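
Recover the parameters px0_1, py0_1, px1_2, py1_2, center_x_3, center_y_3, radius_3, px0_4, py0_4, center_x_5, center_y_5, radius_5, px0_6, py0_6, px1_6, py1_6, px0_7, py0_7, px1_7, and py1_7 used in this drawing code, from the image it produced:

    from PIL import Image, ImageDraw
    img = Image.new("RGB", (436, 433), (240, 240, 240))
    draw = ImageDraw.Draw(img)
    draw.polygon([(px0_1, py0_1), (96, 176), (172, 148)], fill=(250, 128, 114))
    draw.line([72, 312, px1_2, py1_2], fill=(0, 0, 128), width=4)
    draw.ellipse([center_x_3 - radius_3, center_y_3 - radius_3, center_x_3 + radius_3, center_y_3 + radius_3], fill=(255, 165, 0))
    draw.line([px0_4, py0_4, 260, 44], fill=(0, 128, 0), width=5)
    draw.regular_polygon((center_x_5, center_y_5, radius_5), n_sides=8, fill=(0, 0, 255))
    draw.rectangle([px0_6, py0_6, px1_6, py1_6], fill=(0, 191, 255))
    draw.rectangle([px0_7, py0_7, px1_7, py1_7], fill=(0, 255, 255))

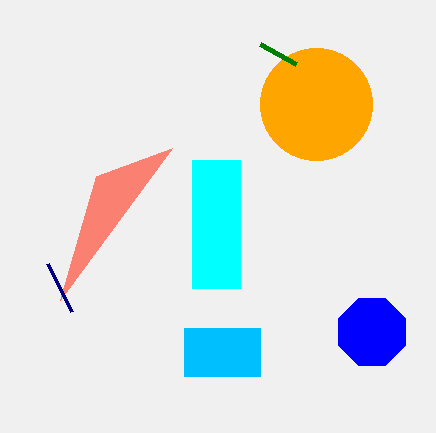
px0_1 = 60, py0_1 = 300, px1_2 = 48, py1_2 = 264, center_x_3 = 316, center_y_3 = 104, radius_3 = 56, px0_4 = 296, py0_4 = 64, center_x_5 = 372, center_y_5 = 332, radius_5 = 36, px0_6 = 184, py0_6 = 328, px1_6 = 260, py1_6 = 376, px0_7 = 192, py0_7 = 160, px1_7 = 240, py1_7 = 288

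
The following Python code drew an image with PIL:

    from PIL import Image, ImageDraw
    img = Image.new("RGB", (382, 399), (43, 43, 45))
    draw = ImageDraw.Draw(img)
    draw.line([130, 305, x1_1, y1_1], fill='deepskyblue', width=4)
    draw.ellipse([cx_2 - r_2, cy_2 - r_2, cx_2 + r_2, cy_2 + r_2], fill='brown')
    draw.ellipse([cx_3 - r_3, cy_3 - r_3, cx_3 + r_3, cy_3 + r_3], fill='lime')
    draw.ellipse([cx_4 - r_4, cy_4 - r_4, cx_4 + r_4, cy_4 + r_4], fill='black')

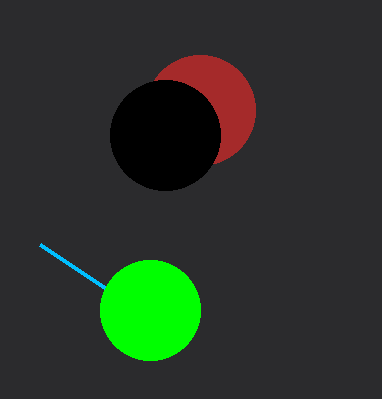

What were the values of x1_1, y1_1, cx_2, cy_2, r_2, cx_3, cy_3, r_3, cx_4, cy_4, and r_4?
x1_1 = 40, y1_1 = 245, cx_2 = 200, cy_2 = 110, r_2 = 55, cx_3 = 150, cy_3 = 310, r_3 = 50, cx_4 = 165, cy_4 = 135, r_4 = 55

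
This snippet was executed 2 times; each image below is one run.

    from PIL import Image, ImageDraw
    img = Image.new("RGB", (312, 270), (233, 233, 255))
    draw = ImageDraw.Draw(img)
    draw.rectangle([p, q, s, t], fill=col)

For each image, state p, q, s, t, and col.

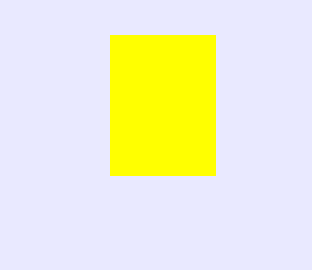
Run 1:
p = 110
q = 35
s = 215
t = 175
col = 'yellow'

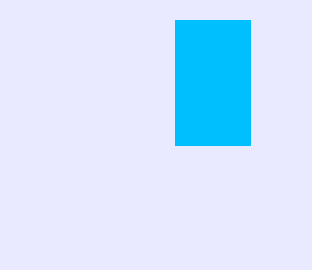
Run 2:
p = 175
q = 20
s = 250
t = 145
col = 'deepskyblue'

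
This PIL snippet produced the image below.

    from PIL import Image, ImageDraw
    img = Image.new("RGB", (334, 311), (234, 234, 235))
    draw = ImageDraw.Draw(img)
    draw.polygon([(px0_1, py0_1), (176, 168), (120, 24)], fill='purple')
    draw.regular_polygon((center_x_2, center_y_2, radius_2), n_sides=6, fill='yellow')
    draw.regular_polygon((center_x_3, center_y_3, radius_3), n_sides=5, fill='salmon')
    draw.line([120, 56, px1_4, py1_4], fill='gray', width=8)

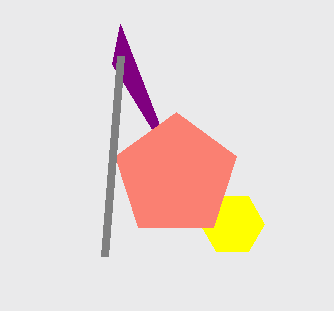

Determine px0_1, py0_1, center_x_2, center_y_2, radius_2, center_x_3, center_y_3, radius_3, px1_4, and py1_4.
px0_1 = 112; py0_1 = 64; center_x_2 = 232; center_y_2 = 224; radius_2 = 32; center_x_3 = 176; center_y_3 = 176; radius_3 = 64; px1_4 = 104; py1_4 = 256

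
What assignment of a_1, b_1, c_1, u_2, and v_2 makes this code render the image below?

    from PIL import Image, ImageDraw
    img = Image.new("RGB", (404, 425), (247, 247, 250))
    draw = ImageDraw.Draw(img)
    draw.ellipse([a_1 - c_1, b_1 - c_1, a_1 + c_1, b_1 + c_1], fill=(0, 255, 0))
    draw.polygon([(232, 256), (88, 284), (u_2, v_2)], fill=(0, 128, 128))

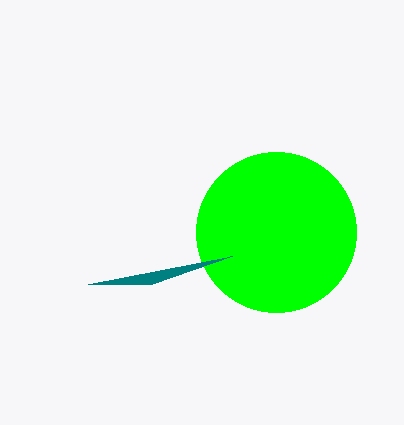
a_1 = 276; b_1 = 232; c_1 = 80; u_2 = 152; v_2 = 284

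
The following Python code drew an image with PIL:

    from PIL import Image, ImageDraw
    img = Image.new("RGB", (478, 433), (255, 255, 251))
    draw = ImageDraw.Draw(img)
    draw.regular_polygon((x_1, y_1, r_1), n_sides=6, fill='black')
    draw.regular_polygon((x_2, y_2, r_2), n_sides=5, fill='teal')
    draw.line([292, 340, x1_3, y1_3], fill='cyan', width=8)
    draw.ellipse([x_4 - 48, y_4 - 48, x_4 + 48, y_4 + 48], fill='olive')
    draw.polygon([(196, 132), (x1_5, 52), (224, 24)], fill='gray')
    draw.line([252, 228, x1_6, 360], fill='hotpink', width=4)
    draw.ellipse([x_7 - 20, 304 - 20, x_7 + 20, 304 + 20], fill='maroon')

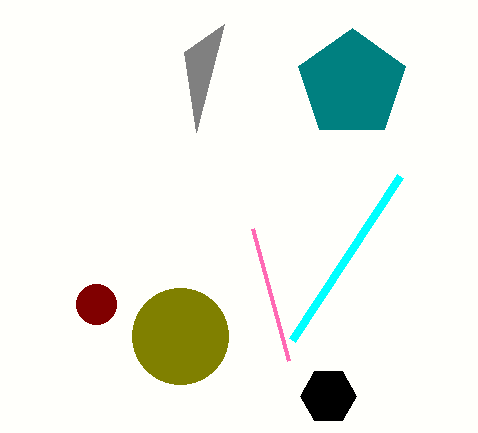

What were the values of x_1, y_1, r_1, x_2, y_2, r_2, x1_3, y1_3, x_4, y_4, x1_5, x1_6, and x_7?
x_1 = 328
y_1 = 396
r_1 = 28
x_2 = 352
y_2 = 84
r_2 = 56
x1_3 = 400
y1_3 = 176
x_4 = 180
y_4 = 336
x1_5 = 184
x1_6 = 288
x_7 = 96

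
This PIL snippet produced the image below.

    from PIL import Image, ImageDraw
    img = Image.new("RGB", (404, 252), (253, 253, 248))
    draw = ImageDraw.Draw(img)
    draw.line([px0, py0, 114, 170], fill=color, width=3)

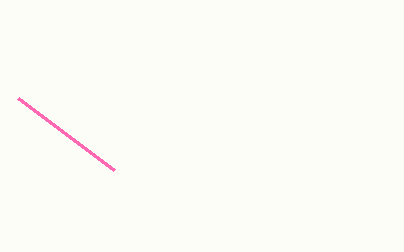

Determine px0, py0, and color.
px0 = 18
py0 = 98
color = 'hotpink'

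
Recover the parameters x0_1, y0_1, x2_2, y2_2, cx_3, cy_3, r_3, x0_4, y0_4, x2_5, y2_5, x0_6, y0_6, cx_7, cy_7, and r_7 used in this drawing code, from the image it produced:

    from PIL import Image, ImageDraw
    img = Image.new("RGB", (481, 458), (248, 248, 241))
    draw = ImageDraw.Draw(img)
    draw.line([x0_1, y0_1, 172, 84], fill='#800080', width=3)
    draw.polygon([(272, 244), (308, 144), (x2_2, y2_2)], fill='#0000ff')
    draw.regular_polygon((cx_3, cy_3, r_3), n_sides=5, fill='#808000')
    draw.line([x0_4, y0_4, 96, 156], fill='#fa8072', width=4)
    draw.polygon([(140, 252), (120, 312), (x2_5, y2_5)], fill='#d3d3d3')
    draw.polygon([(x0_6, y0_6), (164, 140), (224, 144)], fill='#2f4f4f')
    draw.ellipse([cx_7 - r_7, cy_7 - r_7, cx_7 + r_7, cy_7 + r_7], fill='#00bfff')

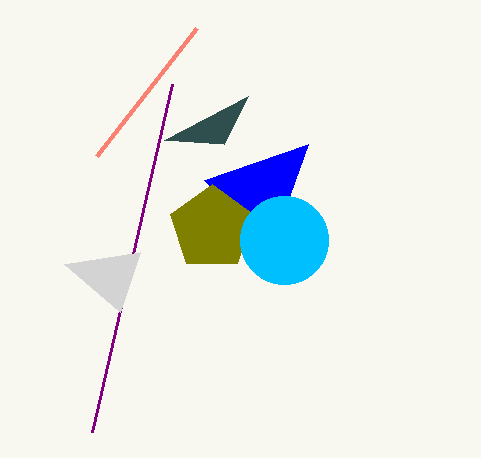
x0_1 = 92, y0_1 = 432, x2_2 = 204, y2_2 = 180, cx_3 = 212, cy_3 = 228, r_3 = 44, x0_4 = 196, y0_4 = 28, x2_5 = 64, y2_5 = 264, x0_6 = 248, y0_6 = 96, cx_7 = 284, cy_7 = 240, r_7 = 44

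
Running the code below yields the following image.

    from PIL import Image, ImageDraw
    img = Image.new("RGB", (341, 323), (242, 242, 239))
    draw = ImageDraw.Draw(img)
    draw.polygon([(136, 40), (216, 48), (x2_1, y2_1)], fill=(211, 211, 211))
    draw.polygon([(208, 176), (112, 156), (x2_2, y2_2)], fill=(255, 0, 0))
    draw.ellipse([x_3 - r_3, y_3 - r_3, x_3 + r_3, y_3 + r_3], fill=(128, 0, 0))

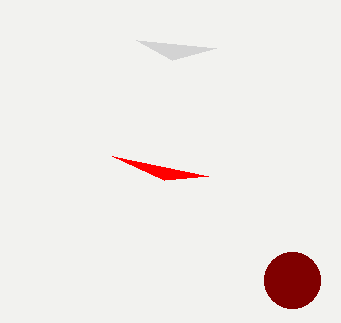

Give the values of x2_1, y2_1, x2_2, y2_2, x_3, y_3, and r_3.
x2_1 = 172
y2_1 = 60
x2_2 = 164
y2_2 = 180
x_3 = 292
y_3 = 280
r_3 = 28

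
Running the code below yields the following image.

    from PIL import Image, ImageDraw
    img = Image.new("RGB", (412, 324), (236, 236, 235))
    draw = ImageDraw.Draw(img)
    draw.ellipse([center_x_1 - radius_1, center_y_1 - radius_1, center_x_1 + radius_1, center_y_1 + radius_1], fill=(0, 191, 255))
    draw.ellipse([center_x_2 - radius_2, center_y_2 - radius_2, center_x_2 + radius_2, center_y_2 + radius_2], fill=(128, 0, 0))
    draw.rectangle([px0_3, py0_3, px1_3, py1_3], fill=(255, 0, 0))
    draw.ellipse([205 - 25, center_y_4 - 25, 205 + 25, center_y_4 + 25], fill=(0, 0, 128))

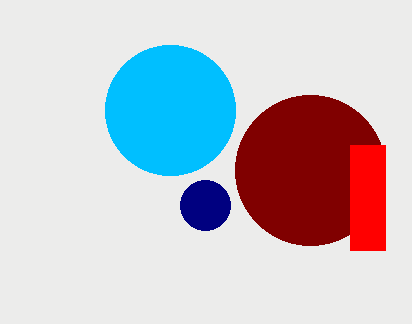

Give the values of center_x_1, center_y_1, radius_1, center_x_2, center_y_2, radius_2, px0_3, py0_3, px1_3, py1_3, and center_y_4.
center_x_1 = 170
center_y_1 = 110
radius_1 = 65
center_x_2 = 310
center_y_2 = 170
radius_2 = 75
px0_3 = 350
py0_3 = 145
px1_3 = 385
py1_3 = 250
center_y_4 = 205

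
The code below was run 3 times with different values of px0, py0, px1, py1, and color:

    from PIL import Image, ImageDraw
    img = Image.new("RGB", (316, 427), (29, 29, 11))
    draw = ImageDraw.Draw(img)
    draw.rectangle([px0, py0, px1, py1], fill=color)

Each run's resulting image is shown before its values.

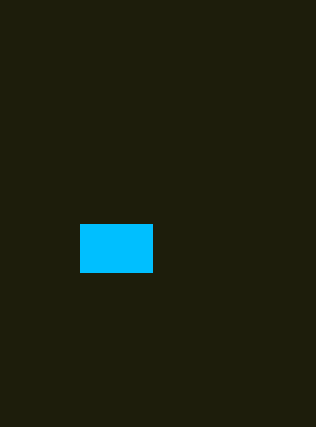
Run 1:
px0 = 80, py0 = 224, px1 = 152, py1 = 272, color = 'deepskyblue'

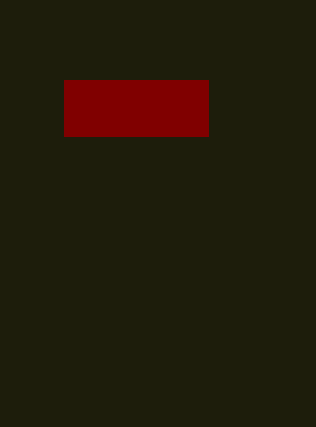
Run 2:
px0 = 64, py0 = 80, px1 = 208, py1 = 136, color = 'maroon'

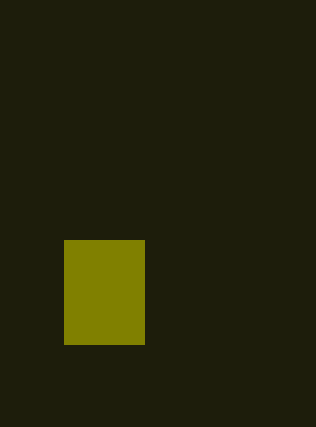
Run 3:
px0 = 64, py0 = 240, px1 = 144, py1 = 344, color = 'olive'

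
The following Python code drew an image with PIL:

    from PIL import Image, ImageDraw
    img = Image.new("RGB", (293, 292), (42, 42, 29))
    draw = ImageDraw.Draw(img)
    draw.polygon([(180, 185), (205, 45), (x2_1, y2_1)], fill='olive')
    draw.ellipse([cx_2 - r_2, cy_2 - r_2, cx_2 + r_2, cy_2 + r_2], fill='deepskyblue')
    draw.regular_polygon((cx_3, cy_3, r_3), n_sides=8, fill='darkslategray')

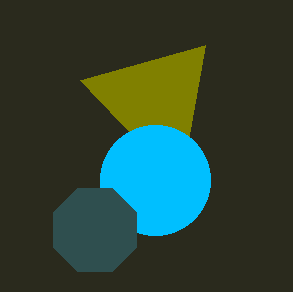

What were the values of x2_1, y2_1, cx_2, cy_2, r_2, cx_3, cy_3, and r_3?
x2_1 = 80
y2_1 = 80
cx_2 = 155
cy_2 = 180
r_2 = 55
cx_3 = 95
cy_3 = 230
r_3 = 45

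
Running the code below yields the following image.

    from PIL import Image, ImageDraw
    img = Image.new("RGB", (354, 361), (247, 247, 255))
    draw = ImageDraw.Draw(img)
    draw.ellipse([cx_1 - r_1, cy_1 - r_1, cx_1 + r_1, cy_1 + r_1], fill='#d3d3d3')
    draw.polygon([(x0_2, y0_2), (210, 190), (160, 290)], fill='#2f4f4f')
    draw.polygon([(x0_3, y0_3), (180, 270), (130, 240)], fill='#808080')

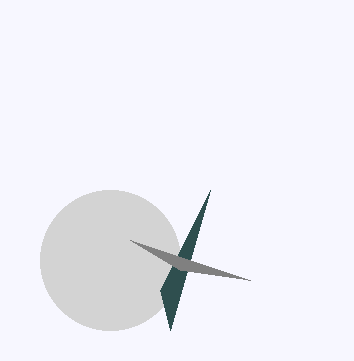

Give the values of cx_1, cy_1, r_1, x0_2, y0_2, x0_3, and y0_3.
cx_1 = 110, cy_1 = 260, r_1 = 70, x0_2 = 170, y0_2 = 330, x0_3 = 250, y0_3 = 280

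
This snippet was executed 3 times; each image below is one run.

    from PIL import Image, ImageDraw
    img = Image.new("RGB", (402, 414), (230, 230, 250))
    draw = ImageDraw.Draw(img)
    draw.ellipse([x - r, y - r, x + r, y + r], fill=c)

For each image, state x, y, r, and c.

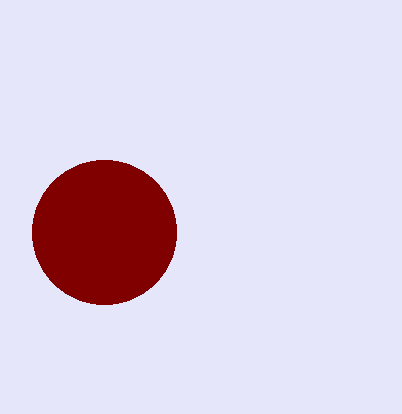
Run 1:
x = 104, y = 232, r = 72, c = 'maroon'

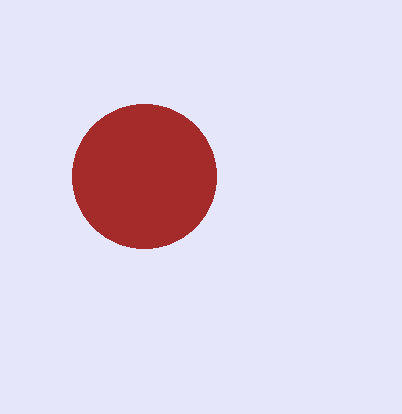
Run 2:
x = 144
y = 176
r = 72
c = 'brown'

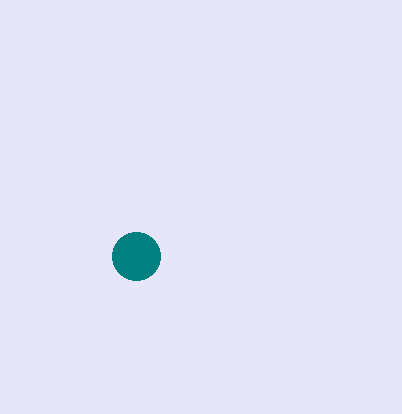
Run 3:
x = 136
y = 256
r = 24
c = 'teal'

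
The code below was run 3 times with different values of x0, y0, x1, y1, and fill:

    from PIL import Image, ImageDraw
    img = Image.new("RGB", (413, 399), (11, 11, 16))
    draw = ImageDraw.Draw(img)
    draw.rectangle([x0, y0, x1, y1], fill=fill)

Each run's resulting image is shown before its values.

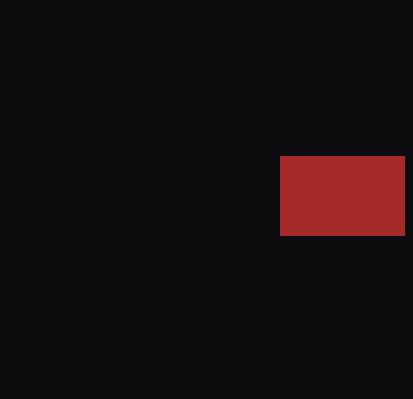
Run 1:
x0 = 280; y0 = 156; x1 = 404; y1 = 235; fill = 'brown'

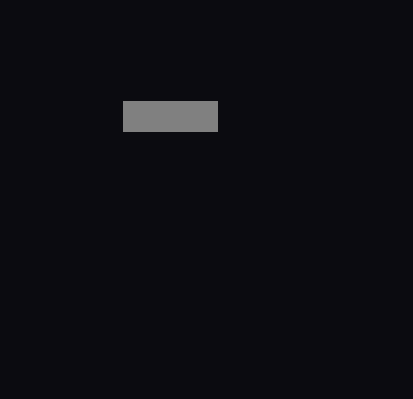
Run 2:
x0 = 123
y0 = 101
x1 = 217
y1 = 131
fill = 'gray'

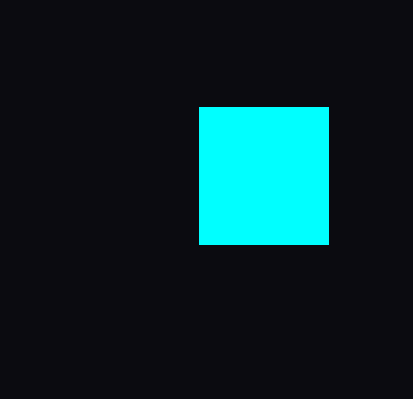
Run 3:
x0 = 199; y0 = 107; x1 = 328; y1 = 244; fill = 'cyan'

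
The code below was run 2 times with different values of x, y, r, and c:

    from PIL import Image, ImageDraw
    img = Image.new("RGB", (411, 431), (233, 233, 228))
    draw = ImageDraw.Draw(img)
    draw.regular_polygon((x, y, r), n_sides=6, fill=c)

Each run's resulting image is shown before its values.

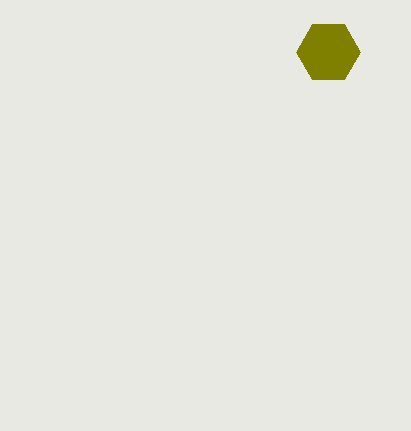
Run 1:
x = 328, y = 52, r = 32, c = 'olive'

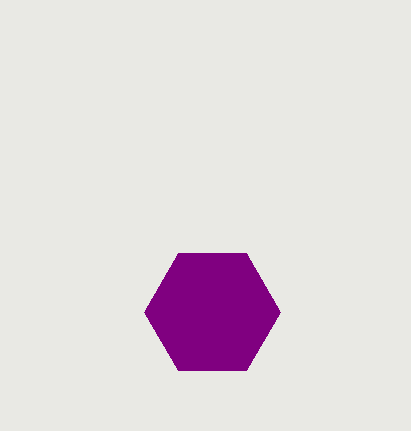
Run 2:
x = 212, y = 312, r = 68, c = 'purple'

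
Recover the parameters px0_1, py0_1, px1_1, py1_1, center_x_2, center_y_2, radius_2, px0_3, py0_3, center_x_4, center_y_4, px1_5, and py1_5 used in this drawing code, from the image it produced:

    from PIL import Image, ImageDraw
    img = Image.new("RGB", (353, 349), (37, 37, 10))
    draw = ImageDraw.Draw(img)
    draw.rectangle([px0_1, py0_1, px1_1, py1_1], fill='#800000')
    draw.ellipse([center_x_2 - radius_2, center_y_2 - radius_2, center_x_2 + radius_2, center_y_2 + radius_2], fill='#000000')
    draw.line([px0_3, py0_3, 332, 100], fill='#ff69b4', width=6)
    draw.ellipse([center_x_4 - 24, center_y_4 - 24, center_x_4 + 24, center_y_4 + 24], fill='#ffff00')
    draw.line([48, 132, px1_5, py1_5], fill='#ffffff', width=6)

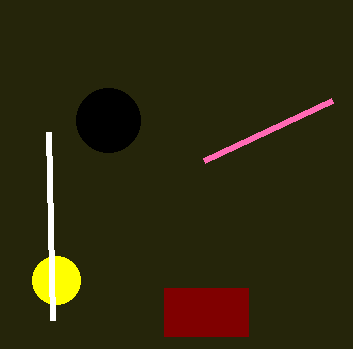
px0_1 = 164; py0_1 = 288; px1_1 = 248; py1_1 = 336; center_x_2 = 108; center_y_2 = 120; radius_2 = 32; px0_3 = 204; py0_3 = 160; center_x_4 = 56; center_y_4 = 280; px1_5 = 52; py1_5 = 320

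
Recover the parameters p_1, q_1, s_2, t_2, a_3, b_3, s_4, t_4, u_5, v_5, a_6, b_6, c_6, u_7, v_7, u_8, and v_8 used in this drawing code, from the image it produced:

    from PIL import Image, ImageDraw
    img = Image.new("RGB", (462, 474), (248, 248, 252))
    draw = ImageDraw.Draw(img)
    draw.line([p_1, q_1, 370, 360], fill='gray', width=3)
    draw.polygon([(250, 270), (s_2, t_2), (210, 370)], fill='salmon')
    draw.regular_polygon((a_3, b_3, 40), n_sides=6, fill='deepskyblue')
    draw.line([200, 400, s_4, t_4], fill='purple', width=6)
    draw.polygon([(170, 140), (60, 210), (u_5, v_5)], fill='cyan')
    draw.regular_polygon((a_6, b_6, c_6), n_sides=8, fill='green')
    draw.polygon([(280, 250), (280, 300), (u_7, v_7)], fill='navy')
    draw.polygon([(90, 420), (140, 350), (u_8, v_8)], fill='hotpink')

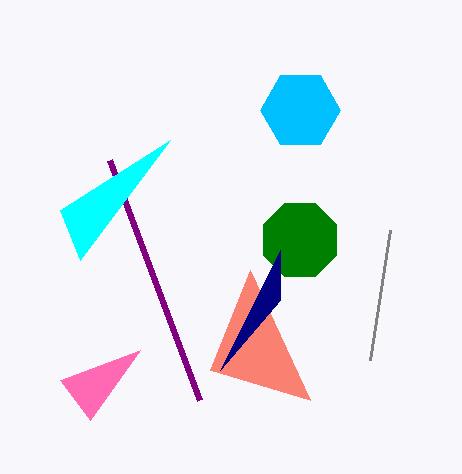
p_1 = 390
q_1 = 230
s_2 = 310
t_2 = 400
a_3 = 300
b_3 = 110
s_4 = 110
t_4 = 160
u_5 = 80
v_5 = 260
a_6 = 300
b_6 = 240
c_6 = 40
u_7 = 220
v_7 = 370
u_8 = 60
v_8 = 380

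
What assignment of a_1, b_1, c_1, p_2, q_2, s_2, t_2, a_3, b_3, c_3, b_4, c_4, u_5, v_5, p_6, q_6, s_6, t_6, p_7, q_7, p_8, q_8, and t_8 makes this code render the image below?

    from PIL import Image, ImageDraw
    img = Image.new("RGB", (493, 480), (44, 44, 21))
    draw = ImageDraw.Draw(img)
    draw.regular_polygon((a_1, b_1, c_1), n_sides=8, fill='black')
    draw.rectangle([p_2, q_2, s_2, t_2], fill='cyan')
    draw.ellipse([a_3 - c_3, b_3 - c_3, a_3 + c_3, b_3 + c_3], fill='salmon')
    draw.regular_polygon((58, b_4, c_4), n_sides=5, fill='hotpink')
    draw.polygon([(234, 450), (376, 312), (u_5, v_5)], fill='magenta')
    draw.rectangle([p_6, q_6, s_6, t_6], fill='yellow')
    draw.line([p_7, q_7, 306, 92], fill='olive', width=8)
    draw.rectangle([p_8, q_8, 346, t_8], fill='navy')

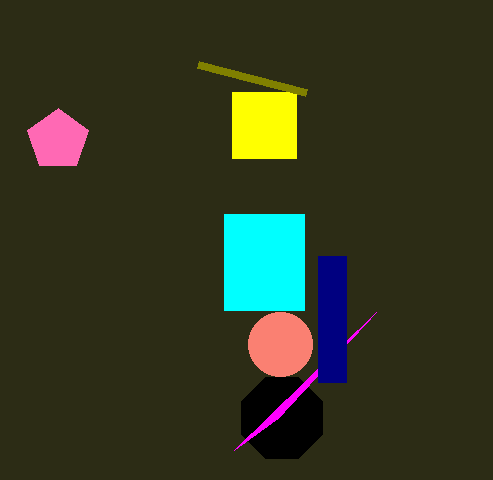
a_1 = 282
b_1 = 418
c_1 = 44
p_2 = 224
q_2 = 214
s_2 = 304
t_2 = 310
a_3 = 280
b_3 = 344
c_3 = 32
b_4 = 140
c_4 = 32
u_5 = 278
v_5 = 418
p_6 = 232
q_6 = 92
s_6 = 296
t_6 = 158
p_7 = 198
q_7 = 64
p_8 = 318
q_8 = 256
t_8 = 382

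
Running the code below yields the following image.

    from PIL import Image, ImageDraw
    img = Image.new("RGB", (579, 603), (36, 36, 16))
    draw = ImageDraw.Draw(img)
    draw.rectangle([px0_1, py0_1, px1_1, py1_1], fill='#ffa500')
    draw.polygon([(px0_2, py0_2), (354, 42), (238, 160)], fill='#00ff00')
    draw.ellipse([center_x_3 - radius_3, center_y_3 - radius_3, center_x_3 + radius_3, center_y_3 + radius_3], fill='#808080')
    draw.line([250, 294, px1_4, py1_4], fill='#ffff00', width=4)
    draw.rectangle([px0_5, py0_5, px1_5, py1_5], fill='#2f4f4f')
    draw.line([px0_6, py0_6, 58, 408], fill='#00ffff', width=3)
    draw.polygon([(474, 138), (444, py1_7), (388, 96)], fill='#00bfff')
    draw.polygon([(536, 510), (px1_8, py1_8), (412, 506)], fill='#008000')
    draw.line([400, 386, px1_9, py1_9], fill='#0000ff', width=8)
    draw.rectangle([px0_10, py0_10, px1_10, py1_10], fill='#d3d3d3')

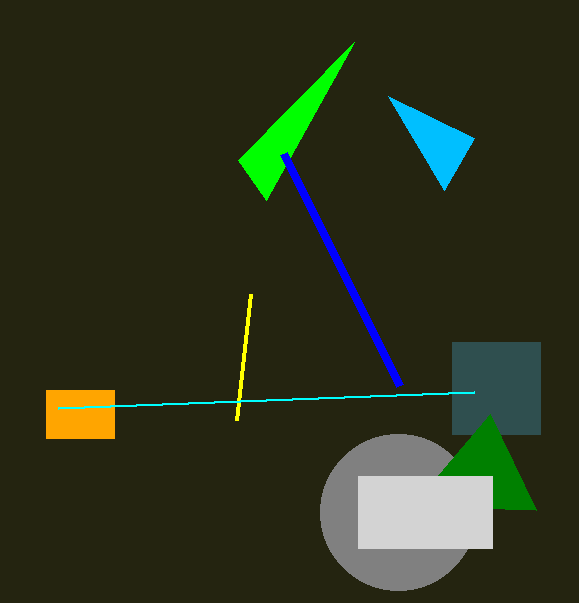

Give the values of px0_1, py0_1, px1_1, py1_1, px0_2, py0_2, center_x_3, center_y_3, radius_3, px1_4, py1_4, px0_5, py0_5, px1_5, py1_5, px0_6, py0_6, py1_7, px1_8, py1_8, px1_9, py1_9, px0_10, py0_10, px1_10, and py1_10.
px0_1 = 46, py0_1 = 390, px1_1 = 114, py1_1 = 438, px0_2 = 266, py0_2 = 200, center_x_3 = 398, center_y_3 = 512, radius_3 = 78, px1_4 = 236, py1_4 = 420, px0_5 = 452, py0_5 = 342, px1_5 = 540, py1_5 = 434, px0_6 = 474, py0_6 = 392, py1_7 = 190, px1_8 = 490, py1_8 = 414, px1_9 = 284, py1_9 = 154, px0_10 = 358, py0_10 = 476, px1_10 = 492, py1_10 = 548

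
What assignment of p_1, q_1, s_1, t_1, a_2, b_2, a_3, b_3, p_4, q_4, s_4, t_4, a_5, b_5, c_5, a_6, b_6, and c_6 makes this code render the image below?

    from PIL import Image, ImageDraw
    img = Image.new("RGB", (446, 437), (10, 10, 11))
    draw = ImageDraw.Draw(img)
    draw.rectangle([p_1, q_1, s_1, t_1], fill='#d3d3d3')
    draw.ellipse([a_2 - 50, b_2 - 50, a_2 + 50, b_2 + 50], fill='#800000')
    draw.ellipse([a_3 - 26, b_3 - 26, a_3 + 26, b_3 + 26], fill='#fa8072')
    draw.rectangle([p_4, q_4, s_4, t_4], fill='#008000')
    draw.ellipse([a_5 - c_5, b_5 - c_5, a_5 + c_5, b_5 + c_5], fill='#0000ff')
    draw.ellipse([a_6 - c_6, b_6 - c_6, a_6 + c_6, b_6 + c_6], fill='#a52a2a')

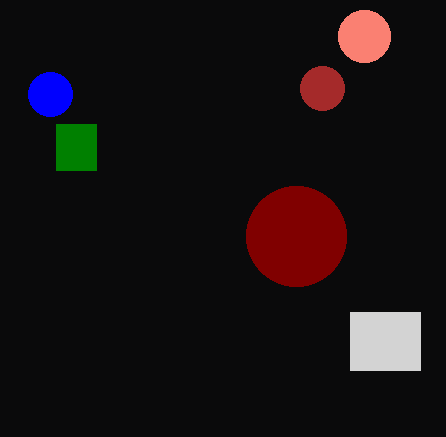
p_1 = 350, q_1 = 312, s_1 = 420, t_1 = 370, a_2 = 296, b_2 = 236, a_3 = 364, b_3 = 36, p_4 = 56, q_4 = 124, s_4 = 96, t_4 = 170, a_5 = 50, b_5 = 94, c_5 = 22, a_6 = 322, b_6 = 88, c_6 = 22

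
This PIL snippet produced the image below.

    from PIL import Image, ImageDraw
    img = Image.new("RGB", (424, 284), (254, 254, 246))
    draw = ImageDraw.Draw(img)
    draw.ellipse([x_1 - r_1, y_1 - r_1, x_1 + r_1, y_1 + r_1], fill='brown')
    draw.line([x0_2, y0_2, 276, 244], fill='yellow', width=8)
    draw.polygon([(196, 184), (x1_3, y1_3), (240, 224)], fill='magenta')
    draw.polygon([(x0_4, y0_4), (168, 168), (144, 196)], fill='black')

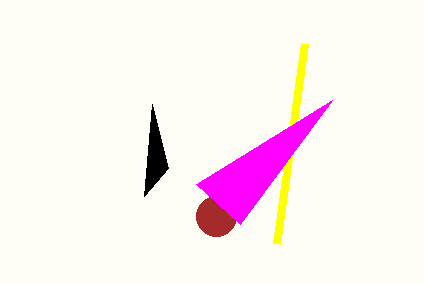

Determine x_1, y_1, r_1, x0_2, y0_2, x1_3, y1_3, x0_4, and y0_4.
x_1 = 216, y_1 = 216, r_1 = 20, x0_2 = 304, y0_2 = 44, x1_3 = 332, y1_3 = 100, x0_4 = 152, y0_4 = 104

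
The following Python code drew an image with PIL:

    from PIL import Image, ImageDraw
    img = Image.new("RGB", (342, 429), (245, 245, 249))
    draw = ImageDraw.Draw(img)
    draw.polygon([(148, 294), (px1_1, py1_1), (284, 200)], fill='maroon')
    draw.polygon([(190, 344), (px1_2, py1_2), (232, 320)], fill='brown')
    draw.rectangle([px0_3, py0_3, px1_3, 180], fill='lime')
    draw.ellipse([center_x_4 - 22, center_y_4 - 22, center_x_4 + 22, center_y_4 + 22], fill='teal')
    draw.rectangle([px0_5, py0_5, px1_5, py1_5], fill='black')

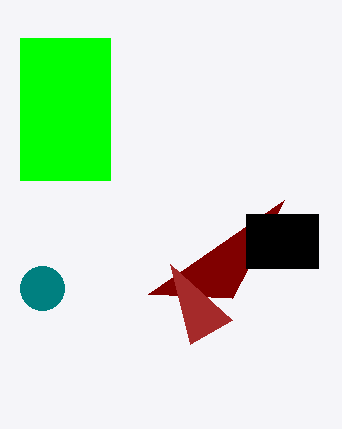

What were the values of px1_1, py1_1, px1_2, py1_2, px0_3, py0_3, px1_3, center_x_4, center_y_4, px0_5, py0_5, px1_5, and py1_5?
px1_1 = 232, py1_1 = 298, px1_2 = 170, py1_2 = 264, px0_3 = 20, py0_3 = 38, px1_3 = 110, center_x_4 = 42, center_y_4 = 288, px0_5 = 246, py0_5 = 214, px1_5 = 318, py1_5 = 268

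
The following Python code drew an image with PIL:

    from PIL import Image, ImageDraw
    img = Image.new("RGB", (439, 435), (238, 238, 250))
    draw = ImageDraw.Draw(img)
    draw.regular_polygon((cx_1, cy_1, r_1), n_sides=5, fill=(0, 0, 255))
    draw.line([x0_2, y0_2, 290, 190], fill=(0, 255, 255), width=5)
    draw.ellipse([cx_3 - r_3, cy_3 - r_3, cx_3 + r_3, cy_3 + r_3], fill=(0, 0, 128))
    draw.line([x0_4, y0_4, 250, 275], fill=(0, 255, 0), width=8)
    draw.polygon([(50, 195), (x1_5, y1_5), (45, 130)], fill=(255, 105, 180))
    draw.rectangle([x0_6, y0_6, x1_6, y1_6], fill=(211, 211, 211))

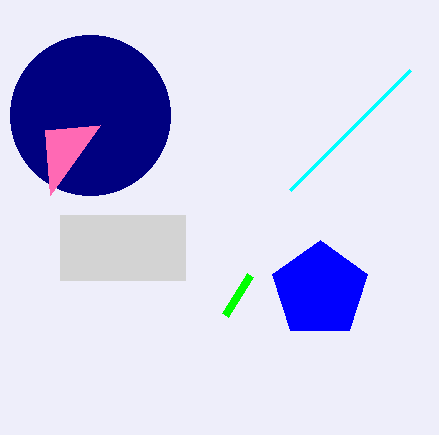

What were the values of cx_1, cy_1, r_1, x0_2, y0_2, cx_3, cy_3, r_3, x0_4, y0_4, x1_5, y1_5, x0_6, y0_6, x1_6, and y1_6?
cx_1 = 320; cy_1 = 290; r_1 = 50; x0_2 = 410; y0_2 = 70; cx_3 = 90; cy_3 = 115; r_3 = 80; x0_4 = 225; y0_4 = 315; x1_5 = 100; y1_5 = 125; x0_6 = 60; y0_6 = 215; x1_6 = 185; y1_6 = 280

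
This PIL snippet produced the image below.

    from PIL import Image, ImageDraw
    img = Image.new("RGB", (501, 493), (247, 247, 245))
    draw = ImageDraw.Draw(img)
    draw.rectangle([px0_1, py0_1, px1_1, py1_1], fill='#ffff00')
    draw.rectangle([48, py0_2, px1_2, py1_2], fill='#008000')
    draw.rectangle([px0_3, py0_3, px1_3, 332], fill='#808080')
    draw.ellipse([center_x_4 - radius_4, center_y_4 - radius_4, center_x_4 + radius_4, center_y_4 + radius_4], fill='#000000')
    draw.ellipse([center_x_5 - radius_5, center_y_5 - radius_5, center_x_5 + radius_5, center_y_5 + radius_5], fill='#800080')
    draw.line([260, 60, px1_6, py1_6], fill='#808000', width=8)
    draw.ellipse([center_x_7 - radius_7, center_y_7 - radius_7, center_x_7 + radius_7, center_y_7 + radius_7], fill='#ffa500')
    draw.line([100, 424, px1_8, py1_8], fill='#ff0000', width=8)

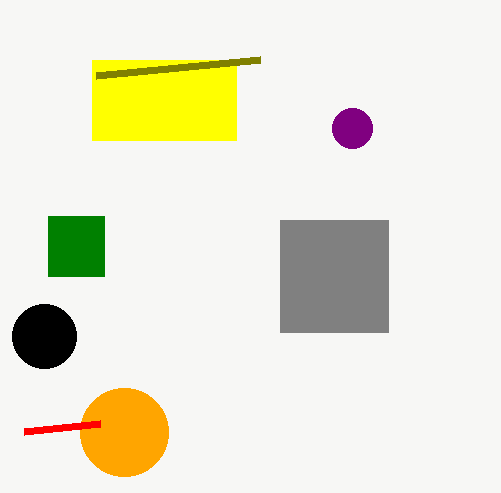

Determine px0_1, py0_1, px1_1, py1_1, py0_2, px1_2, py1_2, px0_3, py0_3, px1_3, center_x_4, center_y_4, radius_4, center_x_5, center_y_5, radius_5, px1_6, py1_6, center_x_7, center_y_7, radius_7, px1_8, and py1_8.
px0_1 = 92; py0_1 = 60; px1_1 = 236; py1_1 = 140; py0_2 = 216; px1_2 = 104; py1_2 = 276; px0_3 = 280; py0_3 = 220; px1_3 = 388; center_x_4 = 44; center_y_4 = 336; radius_4 = 32; center_x_5 = 352; center_y_5 = 128; radius_5 = 20; px1_6 = 96; py1_6 = 76; center_x_7 = 124; center_y_7 = 432; radius_7 = 44; px1_8 = 24; py1_8 = 432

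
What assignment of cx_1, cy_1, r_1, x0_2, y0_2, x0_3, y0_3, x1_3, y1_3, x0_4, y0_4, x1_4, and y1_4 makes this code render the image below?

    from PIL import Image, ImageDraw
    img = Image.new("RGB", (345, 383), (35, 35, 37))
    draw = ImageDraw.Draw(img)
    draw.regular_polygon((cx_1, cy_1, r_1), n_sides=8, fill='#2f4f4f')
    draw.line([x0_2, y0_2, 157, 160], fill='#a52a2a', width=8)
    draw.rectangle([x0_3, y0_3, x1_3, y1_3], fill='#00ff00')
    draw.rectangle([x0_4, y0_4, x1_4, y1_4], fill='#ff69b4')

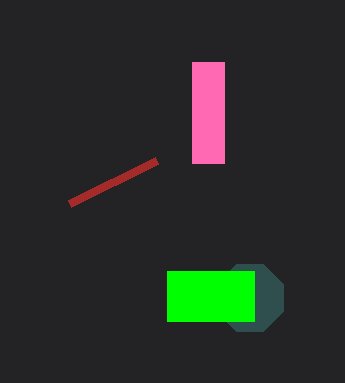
cx_1 = 250
cy_1 = 298
r_1 = 36
x0_2 = 70
y0_2 = 203
x0_3 = 167
y0_3 = 271
x1_3 = 254
y1_3 = 321
x0_4 = 192
y0_4 = 62
x1_4 = 224
y1_4 = 163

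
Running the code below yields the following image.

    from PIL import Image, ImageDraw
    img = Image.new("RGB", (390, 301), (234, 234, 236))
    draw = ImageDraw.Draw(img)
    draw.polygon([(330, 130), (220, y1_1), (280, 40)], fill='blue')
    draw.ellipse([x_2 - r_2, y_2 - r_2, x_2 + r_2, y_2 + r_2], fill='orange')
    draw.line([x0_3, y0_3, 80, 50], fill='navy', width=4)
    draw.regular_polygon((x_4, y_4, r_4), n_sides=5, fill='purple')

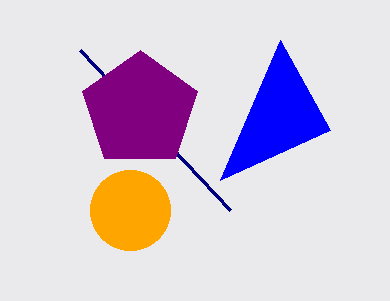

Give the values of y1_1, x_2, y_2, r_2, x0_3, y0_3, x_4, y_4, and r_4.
y1_1 = 180, x_2 = 130, y_2 = 210, r_2 = 40, x0_3 = 230, y0_3 = 210, x_4 = 140, y_4 = 110, r_4 = 60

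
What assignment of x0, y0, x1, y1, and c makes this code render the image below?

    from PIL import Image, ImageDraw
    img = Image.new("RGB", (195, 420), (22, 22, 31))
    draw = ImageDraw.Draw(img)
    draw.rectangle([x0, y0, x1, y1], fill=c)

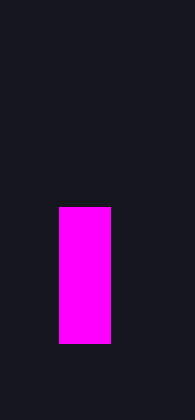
x0 = 59
y0 = 207
x1 = 110
y1 = 343
c = 'magenta'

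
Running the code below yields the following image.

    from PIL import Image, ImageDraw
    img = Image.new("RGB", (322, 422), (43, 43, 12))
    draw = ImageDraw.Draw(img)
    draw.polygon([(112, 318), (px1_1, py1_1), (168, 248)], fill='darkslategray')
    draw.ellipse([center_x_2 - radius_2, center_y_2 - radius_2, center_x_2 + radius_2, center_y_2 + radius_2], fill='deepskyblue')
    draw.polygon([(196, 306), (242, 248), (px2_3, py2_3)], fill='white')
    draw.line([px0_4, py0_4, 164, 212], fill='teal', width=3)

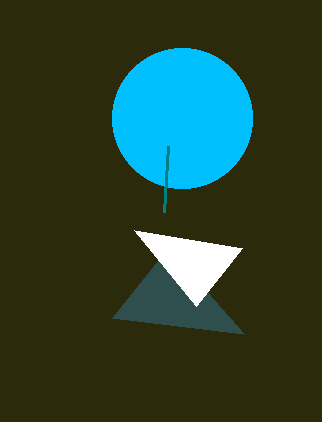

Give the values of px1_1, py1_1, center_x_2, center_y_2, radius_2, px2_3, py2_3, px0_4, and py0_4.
px1_1 = 244, py1_1 = 334, center_x_2 = 182, center_y_2 = 118, radius_2 = 70, px2_3 = 134, py2_3 = 230, px0_4 = 168, py0_4 = 146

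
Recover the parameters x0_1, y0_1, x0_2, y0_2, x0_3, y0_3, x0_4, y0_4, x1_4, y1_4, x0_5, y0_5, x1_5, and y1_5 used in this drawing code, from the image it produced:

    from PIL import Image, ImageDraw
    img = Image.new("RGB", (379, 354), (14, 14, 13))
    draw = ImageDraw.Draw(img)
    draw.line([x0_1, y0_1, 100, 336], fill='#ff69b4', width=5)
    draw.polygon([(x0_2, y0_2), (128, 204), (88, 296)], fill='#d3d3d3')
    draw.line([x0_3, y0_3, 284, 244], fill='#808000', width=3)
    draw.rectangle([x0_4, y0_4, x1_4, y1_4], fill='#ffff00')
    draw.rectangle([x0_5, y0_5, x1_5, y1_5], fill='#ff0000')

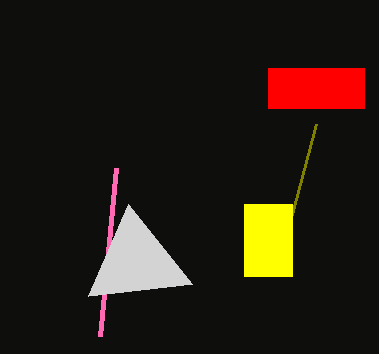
x0_1 = 116
y0_1 = 168
x0_2 = 192
y0_2 = 284
x0_3 = 316
y0_3 = 124
x0_4 = 244
y0_4 = 204
x1_4 = 292
y1_4 = 276
x0_5 = 268
y0_5 = 68
x1_5 = 364
y1_5 = 108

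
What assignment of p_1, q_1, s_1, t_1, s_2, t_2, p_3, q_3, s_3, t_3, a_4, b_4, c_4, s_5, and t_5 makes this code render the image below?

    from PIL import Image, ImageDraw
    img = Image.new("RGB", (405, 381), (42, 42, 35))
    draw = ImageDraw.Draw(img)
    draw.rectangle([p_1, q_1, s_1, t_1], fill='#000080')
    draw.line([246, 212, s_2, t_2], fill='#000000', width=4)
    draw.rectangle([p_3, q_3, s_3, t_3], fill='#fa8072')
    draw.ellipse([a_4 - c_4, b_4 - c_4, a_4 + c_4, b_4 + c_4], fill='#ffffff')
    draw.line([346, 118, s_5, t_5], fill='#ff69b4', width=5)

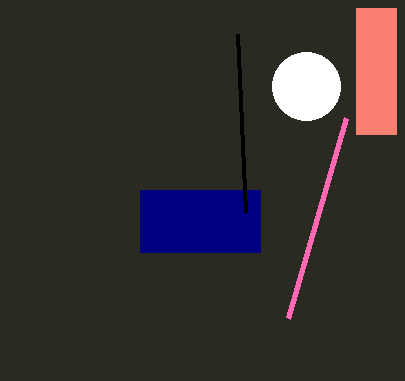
p_1 = 140, q_1 = 190, s_1 = 260, t_1 = 252, s_2 = 238, t_2 = 34, p_3 = 356, q_3 = 8, s_3 = 396, t_3 = 134, a_4 = 306, b_4 = 86, c_4 = 34, s_5 = 288, t_5 = 318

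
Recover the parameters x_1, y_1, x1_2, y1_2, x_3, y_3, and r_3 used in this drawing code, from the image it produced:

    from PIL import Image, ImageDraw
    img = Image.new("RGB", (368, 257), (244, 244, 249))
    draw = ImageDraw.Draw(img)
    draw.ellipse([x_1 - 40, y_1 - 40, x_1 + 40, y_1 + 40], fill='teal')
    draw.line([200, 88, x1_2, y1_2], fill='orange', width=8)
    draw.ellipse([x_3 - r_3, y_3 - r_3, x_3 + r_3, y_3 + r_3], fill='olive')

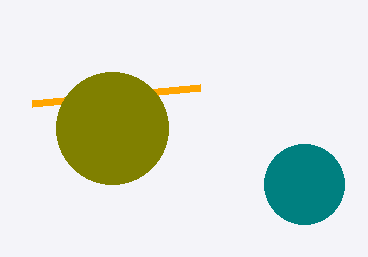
x_1 = 304
y_1 = 184
x1_2 = 32
y1_2 = 104
x_3 = 112
y_3 = 128
r_3 = 56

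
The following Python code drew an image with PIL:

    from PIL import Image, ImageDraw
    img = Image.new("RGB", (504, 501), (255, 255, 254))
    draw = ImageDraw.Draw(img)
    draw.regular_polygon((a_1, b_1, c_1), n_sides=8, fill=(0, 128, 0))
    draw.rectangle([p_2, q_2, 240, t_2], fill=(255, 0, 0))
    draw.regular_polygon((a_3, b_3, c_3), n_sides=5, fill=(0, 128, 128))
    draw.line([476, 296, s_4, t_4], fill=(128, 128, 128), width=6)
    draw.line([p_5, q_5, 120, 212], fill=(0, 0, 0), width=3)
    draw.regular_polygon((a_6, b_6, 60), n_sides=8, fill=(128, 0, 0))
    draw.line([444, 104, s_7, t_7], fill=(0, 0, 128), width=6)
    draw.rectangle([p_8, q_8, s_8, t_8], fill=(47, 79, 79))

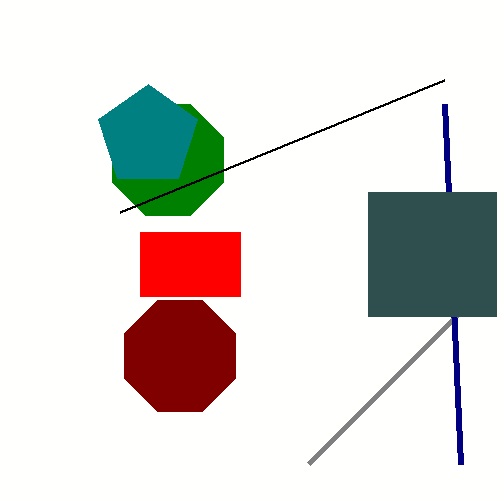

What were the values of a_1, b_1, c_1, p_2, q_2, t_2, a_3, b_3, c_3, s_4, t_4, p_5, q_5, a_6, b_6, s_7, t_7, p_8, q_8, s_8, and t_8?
a_1 = 168
b_1 = 160
c_1 = 60
p_2 = 140
q_2 = 232
t_2 = 296
a_3 = 148
b_3 = 136
c_3 = 52
s_4 = 308
t_4 = 464
p_5 = 444
q_5 = 80
a_6 = 180
b_6 = 356
s_7 = 460
t_7 = 464
p_8 = 368
q_8 = 192
s_8 = 496
t_8 = 316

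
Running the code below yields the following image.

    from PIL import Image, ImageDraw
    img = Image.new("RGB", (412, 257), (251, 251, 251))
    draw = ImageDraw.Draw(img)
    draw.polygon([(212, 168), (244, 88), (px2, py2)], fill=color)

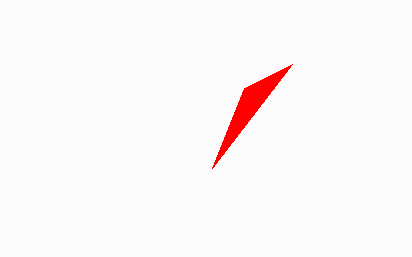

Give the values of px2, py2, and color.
px2 = 292, py2 = 64, color = 'red'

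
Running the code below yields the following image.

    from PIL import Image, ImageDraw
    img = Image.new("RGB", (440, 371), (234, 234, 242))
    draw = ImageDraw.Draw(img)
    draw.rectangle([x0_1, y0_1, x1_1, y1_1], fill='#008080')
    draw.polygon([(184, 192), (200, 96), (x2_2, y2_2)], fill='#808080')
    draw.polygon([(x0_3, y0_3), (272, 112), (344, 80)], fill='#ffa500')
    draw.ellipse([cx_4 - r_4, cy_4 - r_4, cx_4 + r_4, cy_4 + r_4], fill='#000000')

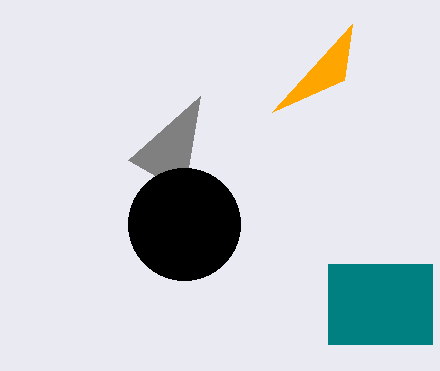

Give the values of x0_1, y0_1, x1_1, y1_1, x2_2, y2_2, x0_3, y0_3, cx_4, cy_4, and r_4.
x0_1 = 328; y0_1 = 264; x1_1 = 432; y1_1 = 344; x2_2 = 128; y2_2 = 160; x0_3 = 352; y0_3 = 24; cx_4 = 184; cy_4 = 224; r_4 = 56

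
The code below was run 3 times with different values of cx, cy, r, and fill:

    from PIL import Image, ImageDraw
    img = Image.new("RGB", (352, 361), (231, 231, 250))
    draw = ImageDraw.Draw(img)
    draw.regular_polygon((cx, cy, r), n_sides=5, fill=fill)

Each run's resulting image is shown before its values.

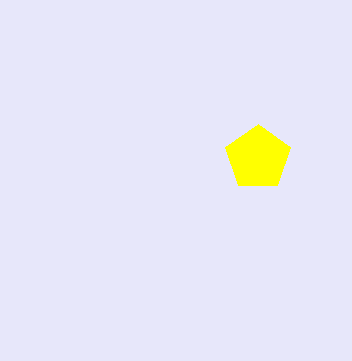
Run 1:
cx = 258
cy = 158
r = 34
fill = 'yellow'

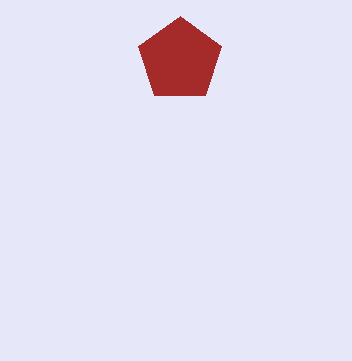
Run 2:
cx = 180, cy = 60, r = 44, fill = 'brown'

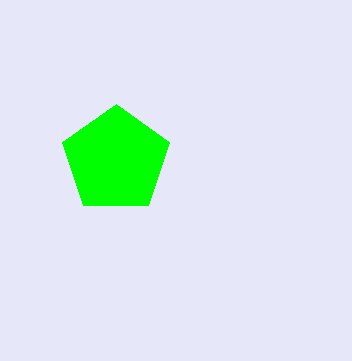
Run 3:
cx = 116; cy = 160; r = 56; fill = 'lime'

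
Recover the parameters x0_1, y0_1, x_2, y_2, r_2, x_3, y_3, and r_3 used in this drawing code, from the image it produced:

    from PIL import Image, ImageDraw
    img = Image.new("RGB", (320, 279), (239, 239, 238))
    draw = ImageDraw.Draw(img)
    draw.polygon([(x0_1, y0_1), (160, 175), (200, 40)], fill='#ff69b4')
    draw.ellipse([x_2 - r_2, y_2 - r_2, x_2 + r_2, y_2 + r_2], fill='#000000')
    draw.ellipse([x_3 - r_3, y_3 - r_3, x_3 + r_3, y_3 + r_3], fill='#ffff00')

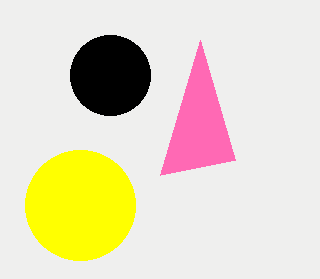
x0_1 = 235; y0_1 = 160; x_2 = 110; y_2 = 75; r_2 = 40; x_3 = 80; y_3 = 205; r_3 = 55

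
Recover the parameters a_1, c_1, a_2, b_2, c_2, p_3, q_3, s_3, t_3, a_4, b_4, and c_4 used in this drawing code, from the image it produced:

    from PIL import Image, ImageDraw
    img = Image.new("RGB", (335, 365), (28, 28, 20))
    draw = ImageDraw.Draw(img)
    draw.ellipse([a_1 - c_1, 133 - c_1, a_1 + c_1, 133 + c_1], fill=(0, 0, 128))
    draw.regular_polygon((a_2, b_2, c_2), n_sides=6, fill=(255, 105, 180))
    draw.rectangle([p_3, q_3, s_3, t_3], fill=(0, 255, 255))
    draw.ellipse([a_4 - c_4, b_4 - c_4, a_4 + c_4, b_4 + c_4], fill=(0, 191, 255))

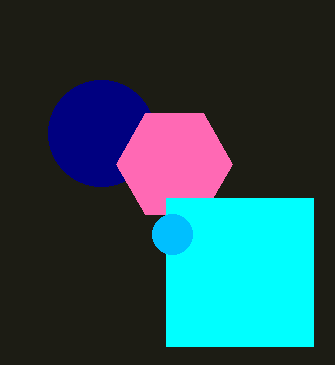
a_1 = 101
c_1 = 53
a_2 = 174
b_2 = 164
c_2 = 58
p_3 = 166
q_3 = 198
s_3 = 313
t_3 = 346
a_4 = 172
b_4 = 234
c_4 = 20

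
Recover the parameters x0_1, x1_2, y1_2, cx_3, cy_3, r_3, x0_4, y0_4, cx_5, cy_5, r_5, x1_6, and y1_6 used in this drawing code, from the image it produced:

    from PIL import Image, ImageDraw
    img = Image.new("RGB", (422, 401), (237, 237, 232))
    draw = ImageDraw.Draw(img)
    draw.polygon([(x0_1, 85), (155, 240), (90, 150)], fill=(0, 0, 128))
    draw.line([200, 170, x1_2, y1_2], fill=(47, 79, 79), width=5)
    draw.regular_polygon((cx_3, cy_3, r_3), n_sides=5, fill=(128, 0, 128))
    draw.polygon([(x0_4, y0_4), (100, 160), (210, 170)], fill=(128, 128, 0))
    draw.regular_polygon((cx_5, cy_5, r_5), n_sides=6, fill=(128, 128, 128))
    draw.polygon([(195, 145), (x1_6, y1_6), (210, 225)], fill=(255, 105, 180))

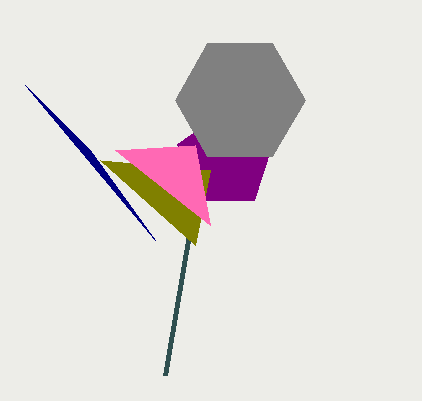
x0_1 = 25; x1_2 = 165; y1_2 = 375; cx_3 = 225; cy_3 = 160; r_3 = 50; x0_4 = 195; y0_4 = 245; cx_5 = 240; cy_5 = 100; r_5 = 65; x1_6 = 115; y1_6 = 150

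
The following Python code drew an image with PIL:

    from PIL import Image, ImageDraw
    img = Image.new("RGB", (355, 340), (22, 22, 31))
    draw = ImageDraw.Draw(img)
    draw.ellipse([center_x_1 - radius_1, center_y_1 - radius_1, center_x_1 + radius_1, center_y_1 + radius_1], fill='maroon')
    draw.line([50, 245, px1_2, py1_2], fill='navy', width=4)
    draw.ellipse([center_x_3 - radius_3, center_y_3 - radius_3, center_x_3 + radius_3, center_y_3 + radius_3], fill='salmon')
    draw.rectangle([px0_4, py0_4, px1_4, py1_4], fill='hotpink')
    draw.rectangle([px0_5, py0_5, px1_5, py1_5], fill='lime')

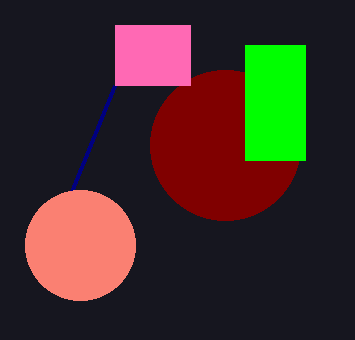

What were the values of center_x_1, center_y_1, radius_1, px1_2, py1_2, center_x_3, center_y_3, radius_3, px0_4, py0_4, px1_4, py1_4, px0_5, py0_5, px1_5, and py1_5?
center_x_1 = 225; center_y_1 = 145; radius_1 = 75; px1_2 = 115; py1_2 = 85; center_x_3 = 80; center_y_3 = 245; radius_3 = 55; px0_4 = 115; py0_4 = 25; px1_4 = 190; py1_4 = 85; px0_5 = 245; py0_5 = 45; px1_5 = 305; py1_5 = 160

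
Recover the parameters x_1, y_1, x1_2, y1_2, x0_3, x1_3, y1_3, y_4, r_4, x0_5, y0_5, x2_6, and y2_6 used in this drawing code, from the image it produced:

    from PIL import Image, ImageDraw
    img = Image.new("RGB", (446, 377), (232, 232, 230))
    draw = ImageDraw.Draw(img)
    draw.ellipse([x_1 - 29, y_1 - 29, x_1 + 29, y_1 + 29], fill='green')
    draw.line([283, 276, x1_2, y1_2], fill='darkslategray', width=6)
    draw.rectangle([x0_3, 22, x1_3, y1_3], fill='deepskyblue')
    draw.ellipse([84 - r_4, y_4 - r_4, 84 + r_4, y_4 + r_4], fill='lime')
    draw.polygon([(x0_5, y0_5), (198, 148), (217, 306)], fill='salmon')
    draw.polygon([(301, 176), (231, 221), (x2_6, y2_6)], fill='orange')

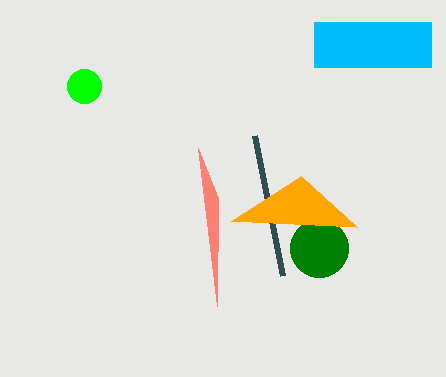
x_1 = 319, y_1 = 248, x1_2 = 255, y1_2 = 136, x0_3 = 314, x1_3 = 431, y1_3 = 67, y_4 = 86, r_4 = 17, x0_5 = 218, y0_5 = 198, x2_6 = 357, y2_6 = 227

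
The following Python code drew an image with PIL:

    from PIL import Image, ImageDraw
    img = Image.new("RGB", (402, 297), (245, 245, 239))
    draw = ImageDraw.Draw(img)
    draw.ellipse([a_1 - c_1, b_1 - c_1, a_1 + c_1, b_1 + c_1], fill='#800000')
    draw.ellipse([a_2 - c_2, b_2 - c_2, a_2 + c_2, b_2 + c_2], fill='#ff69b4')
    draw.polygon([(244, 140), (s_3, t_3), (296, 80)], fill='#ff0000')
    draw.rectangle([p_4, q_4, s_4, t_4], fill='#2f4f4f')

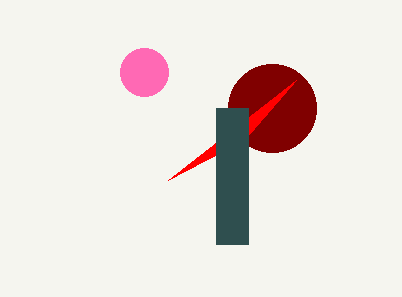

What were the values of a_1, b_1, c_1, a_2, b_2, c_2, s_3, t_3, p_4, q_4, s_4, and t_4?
a_1 = 272
b_1 = 108
c_1 = 44
a_2 = 144
b_2 = 72
c_2 = 24
s_3 = 168
t_3 = 180
p_4 = 216
q_4 = 108
s_4 = 248
t_4 = 244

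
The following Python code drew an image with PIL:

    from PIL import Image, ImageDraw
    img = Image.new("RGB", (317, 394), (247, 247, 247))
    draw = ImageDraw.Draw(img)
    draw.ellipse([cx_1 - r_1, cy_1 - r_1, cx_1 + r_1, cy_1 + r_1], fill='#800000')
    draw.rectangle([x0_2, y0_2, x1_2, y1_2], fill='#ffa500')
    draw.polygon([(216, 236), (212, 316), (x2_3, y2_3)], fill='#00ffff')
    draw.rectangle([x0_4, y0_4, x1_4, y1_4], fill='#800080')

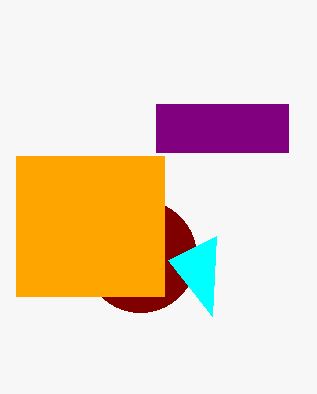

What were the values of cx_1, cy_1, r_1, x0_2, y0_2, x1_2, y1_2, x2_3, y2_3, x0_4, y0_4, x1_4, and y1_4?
cx_1 = 140
cy_1 = 256
r_1 = 56
x0_2 = 16
y0_2 = 156
x1_2 = 164
y1_2 = 296
x2_3 = 168
y2_3 = 260
x0_4 = 156
y0_4 = 104
x1_4 = 288
y1_4 = 152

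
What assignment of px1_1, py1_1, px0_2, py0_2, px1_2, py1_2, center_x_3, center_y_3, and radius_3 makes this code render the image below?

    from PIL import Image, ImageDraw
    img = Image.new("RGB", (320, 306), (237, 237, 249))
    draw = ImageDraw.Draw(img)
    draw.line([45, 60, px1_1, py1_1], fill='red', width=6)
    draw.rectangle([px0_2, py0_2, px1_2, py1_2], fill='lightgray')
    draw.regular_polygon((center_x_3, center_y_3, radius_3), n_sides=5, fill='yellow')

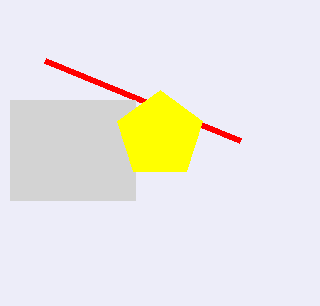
px1_1 = 240, py1_1 = 140, px0_2 = 10, py0_2 = 100, px1_2 = 135, py1_2 = 200, center_x_3 = 160, center_y_3 = 135, radius_3 = 45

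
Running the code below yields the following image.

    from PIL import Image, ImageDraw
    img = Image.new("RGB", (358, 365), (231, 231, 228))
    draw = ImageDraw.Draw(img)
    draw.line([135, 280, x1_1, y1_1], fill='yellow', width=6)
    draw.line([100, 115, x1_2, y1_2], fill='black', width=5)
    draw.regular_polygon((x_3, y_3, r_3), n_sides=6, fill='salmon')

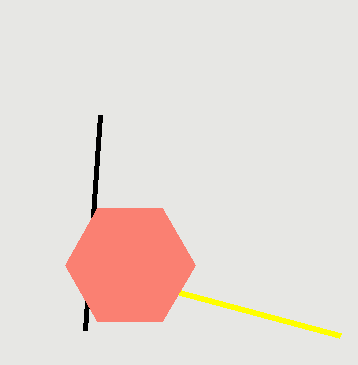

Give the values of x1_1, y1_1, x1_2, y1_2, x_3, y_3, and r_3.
x1_1 = 340; y1_1 = 335; x1_2 = 85; y1_2 = 330; x_3 = 130; y_3 = 265; r_3 = 65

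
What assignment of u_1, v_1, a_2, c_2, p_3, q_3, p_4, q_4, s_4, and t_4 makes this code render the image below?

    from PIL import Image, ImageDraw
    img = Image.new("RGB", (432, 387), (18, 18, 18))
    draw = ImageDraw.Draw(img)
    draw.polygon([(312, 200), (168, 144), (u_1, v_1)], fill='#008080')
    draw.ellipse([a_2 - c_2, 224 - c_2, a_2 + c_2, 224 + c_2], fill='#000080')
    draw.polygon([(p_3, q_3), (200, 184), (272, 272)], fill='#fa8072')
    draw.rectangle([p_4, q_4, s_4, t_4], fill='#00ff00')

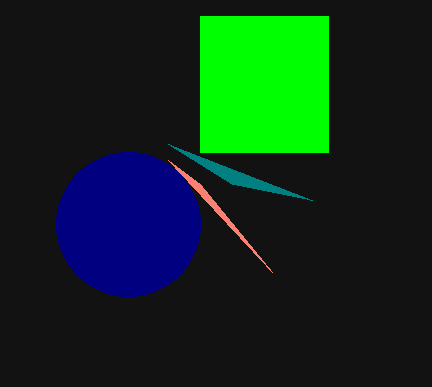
u_1 = 232
v_1 = 184
a_2 = 128
c_2 = 72
p_3 = 168
q_3 = 160
p_4 = 200
q_4 = 16
s_4 = 328
t_4 = 152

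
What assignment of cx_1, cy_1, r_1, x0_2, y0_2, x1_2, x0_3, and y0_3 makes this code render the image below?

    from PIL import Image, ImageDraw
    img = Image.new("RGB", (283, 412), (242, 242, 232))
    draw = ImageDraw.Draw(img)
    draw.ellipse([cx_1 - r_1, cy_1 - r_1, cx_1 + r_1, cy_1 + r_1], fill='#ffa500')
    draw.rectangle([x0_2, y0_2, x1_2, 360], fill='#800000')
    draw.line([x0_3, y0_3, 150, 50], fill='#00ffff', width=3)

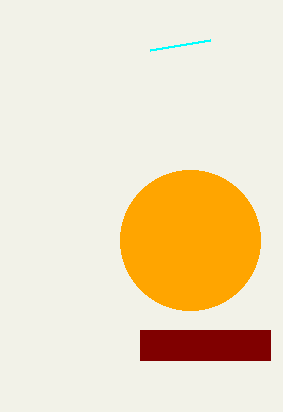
cx_1 = 190
cy_1 = 240
r_1 = 70
x0_2 = 140
y0_2 = 330
x1_2 = 270
x0_3 = 210
y0_3 = 40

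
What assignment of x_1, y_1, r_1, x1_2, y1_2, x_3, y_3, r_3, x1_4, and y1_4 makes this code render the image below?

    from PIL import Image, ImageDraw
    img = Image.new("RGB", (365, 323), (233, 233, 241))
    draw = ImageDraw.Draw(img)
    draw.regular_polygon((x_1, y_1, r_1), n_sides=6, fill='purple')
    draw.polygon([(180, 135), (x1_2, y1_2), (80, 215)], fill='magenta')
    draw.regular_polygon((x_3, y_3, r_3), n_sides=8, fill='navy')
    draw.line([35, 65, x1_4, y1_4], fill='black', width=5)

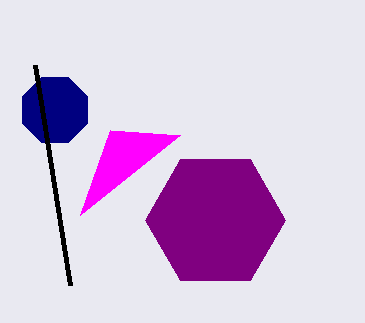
x_1 = 215, y_1 = 220, r_1 = 70, x1_2 = 110, y1_2 = 130, x_3 = 55, y_3 = 110, r_3 = 35, x1_4 = 70, y1_4 = 285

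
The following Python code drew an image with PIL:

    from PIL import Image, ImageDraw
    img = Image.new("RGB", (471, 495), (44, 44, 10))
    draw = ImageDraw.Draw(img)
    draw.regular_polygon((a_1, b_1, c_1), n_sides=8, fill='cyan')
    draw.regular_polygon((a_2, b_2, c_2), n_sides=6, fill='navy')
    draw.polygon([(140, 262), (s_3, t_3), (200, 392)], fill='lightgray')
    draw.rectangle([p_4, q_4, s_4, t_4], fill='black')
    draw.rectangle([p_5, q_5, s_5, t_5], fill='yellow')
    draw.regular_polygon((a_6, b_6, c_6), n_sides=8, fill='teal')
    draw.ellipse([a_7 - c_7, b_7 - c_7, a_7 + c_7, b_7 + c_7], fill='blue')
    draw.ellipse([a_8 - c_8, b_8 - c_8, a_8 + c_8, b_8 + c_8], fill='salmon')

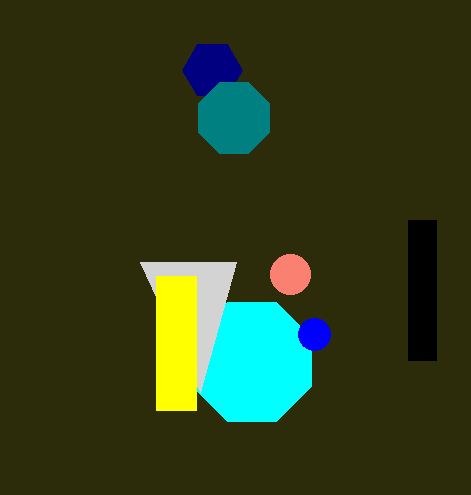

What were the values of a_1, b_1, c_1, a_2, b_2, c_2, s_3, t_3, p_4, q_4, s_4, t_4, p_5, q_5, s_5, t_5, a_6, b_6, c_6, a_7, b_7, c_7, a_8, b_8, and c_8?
a_1 = 252; b_1 = 362; c_1 = 64; a_2 = 212; b_2 = 70; c_2 = 30; s_3 = 236; t_3 = 262; p_4 = 408; q_4 = 220; s_4 = 436; t_4 = 360; p_5 = 156; q_5 = 276; s_5 = 196; t_5 = 410; a_6 = 234; b_6 = 118; c_6 = 38; a_7 = 314; b_7 = 334; c_7 = 16; a_8 = 290; b_8 = 274; c_8 = 20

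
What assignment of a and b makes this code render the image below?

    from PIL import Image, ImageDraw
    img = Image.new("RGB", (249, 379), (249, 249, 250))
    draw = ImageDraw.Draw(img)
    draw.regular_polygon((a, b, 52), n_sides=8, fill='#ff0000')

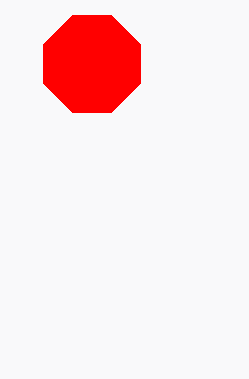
a = 92; b = 64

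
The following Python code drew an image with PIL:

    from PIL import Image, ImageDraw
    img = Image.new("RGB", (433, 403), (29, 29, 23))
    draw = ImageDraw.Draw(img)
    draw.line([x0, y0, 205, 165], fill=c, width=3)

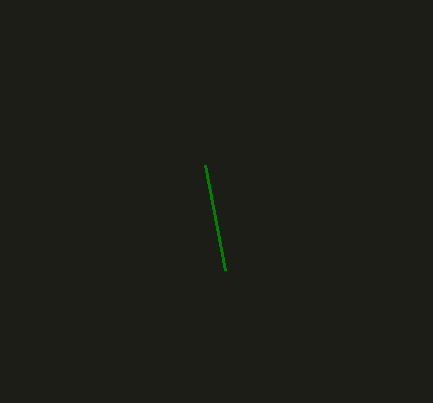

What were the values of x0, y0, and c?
x0 = 225; y0 = 270; c = 'green'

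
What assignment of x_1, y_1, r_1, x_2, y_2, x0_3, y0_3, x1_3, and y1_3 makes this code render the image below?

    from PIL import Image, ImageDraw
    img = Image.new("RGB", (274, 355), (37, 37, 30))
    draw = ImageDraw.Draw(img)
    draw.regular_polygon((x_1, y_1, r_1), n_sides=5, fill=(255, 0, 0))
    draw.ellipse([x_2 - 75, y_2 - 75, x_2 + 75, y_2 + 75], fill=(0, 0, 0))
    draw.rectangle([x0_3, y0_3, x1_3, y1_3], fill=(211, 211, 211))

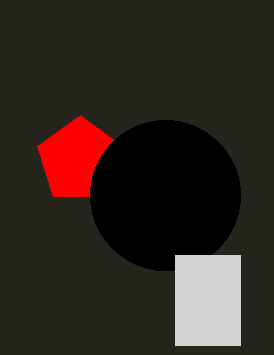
x_1 = 80, y_1 = 160, r_1 = 45, x_2 = 165, y_2 = 195, x0_3 = 175, y0_3 = 255, x1_3 = 240, y1_3 = 345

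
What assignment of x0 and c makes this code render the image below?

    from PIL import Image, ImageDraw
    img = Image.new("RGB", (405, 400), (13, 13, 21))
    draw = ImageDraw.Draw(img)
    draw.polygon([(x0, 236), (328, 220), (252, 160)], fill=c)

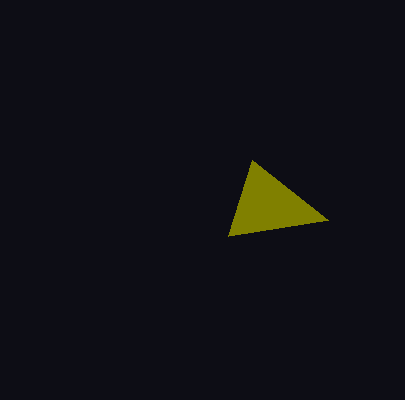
x0 = 228
c = 'olive'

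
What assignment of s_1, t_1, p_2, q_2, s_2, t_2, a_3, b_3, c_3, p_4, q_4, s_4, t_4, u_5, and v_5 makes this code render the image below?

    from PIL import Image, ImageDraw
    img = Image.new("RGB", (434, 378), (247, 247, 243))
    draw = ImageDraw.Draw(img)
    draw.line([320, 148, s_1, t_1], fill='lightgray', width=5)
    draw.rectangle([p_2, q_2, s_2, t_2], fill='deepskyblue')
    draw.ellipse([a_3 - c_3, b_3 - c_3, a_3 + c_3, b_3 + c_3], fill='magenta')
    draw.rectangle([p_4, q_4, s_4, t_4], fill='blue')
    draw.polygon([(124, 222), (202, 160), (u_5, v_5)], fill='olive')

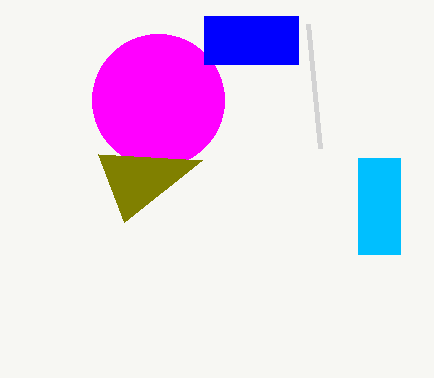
s_1 = 308; t_1 = 24; p_2 = 358; q_2 = 158; s_2 = 400; t_2 = 254; a_3 = 158; b_3 = 100; c_3 = 66; p_4 = 204; q_4 = 16; s_4 = 298; t_4 = 64; u_5 = 98; v_5 = 154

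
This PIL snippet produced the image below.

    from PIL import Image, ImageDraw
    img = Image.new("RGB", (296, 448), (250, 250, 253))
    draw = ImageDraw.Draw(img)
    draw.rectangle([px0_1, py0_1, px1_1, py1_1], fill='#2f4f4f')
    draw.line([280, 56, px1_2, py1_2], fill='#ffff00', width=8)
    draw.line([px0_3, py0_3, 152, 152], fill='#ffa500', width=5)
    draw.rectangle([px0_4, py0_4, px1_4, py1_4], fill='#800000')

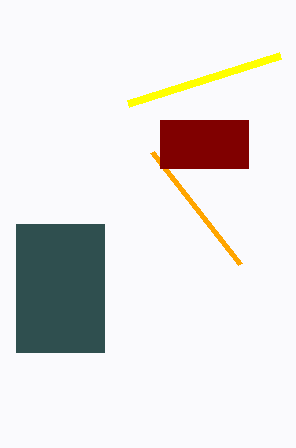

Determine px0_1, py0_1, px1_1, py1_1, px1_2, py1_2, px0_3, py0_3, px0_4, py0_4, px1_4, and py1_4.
px0_1 = 16; py0_1 = 224; px1_1 = 104; py1_1 = 352; px1_2 = 128; py1_2 = 104; px0_3 = 240; py0_3 = 264; px0_4 = 160; py0_4 = 120; px1_4 = 248; py1_4 = 168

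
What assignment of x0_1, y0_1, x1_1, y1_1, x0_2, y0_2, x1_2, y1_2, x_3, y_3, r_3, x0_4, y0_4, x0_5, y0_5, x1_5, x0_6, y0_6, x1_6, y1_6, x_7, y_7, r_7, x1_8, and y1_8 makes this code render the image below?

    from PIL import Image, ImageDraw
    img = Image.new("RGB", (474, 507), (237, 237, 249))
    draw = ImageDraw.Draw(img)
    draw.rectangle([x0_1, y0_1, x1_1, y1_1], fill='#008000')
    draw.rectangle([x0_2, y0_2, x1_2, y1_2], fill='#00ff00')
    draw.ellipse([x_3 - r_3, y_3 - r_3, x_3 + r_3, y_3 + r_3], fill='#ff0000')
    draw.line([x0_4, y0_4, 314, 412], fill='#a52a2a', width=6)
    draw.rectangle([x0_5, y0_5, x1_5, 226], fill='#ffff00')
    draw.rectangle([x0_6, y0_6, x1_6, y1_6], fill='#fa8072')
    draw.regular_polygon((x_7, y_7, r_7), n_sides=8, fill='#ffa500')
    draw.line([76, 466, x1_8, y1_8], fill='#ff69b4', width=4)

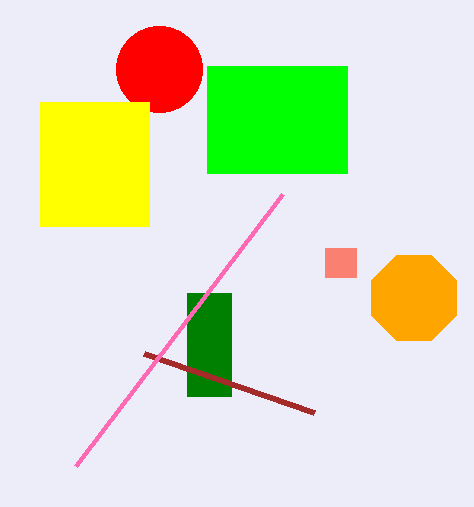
x0_1 = 187; y0_1 = 293; x1_1 = 231; y1_1 = 396; x0_2 = 207; y0_2 = 66; x1_2 = 347; y1_2 = 173; x_3 = 159; y_3 = 69; r_3 = 43; x0_4 = 144; y0_4 = 353; x0_5 = 40; y0_5 = 102; x1_5 = 149; x0_6 = 325; y0_6 = 248; x1_6 = 356; y1_6 = 277; x_7 = 414; y_7 = 298; r_7 = 46; x1_8 = 283; y1_8 = 194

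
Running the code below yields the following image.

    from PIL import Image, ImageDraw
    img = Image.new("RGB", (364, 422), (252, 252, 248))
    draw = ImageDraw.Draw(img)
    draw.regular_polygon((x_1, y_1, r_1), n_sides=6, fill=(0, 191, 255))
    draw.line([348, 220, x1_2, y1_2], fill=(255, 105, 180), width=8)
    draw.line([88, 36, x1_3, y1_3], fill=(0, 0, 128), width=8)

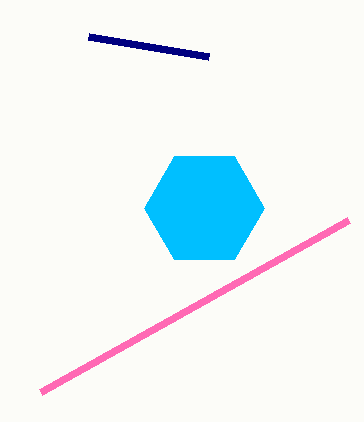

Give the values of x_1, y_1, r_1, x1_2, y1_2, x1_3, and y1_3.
x_1 = 204, y_1 = 208, r_1 = 60, x1_2 = 40, y1_2 = 392, x1_3 = 208, y1_3 = 56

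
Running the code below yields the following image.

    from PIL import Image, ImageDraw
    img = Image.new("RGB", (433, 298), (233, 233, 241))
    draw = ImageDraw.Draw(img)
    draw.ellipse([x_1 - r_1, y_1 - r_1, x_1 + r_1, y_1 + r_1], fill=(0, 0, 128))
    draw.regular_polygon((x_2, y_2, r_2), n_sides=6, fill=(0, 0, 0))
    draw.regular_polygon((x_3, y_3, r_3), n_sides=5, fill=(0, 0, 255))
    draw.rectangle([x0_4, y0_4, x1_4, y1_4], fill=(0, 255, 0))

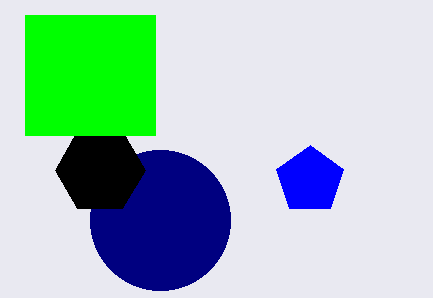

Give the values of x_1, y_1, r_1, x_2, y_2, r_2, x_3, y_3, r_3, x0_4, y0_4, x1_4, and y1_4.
x_1 = 160
y_1 = 220
r_1 = 70
x_2 = 100
y_2 = 170
r_2 = 45
x_3 = 310
y_3 = 180
r_3 = 35
x0_4 = 25
y0_4 = 15
x1_4 = 155
y1_4 = 135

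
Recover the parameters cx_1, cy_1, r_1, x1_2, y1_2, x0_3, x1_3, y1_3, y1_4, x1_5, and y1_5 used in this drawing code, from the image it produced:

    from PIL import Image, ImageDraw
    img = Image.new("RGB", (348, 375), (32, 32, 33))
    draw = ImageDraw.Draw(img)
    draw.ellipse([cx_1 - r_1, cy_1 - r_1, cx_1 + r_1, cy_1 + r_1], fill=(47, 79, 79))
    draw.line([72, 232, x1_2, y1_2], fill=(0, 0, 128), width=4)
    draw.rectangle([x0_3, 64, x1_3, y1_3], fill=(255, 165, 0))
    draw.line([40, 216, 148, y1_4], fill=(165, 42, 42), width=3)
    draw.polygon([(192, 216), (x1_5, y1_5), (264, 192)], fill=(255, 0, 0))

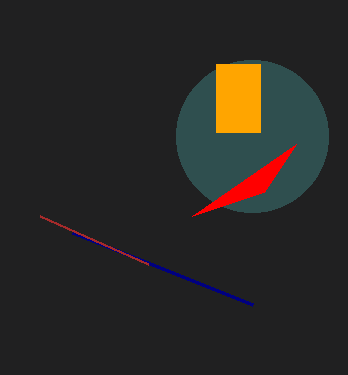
cx_1 = 252
cy_1 = 136
r_1 = 76
x1_2 = 252
y1_2 = 304
x0_3 = 216
x1_3 = 260
y1_3 = 132
y1_4 = 264
x1_5 = 296
y1_5 = 144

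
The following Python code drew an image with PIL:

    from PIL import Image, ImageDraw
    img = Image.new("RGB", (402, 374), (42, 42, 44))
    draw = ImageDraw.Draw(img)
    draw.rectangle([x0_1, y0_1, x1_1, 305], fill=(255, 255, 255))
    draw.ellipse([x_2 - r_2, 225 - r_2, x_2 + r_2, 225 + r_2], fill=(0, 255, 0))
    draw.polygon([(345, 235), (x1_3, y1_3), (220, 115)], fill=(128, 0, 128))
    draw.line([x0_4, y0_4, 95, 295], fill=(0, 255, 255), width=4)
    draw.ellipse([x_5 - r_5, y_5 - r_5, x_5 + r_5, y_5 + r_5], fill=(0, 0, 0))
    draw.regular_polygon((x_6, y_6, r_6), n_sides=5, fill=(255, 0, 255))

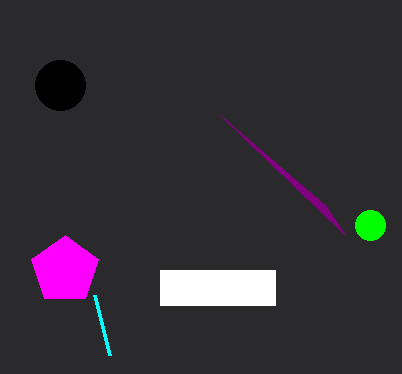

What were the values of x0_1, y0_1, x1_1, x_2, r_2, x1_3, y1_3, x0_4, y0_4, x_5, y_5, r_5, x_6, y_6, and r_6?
x0_1 = 160; y0_1 = 270; x1_1 = 275; x_2 = 370; r_2 = 15; x1_3 = 325; y1_3 = 205; x0_4 = 110; y0_4 = 355; x_5 = 60; y_5 = 85; r_5 = 25; x_6 = 65; y_6 = 270; r_6 = 35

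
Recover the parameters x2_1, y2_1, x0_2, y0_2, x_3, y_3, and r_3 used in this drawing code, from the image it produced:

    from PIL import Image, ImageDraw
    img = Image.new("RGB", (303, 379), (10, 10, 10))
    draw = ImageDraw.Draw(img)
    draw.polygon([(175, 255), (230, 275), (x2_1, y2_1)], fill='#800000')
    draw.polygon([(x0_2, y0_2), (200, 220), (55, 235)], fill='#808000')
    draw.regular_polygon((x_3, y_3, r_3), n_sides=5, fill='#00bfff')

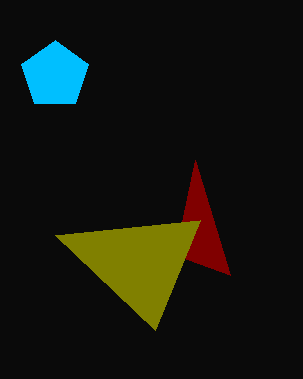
x2_1 = 195
y2_1 = 160
x0_2 = 155
y0_2 = 330
x_3 = 55
y_3 = 75
r_3 = 35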